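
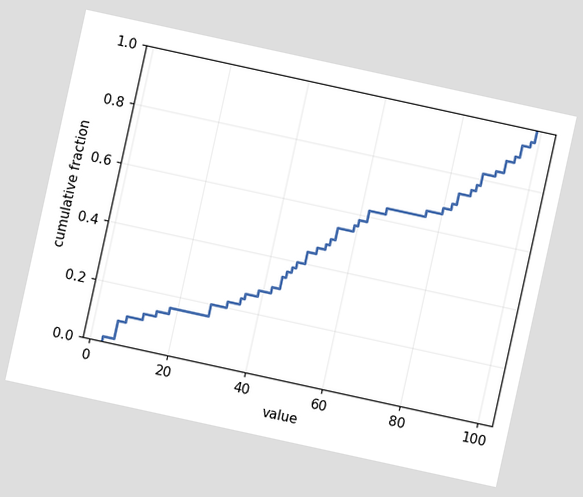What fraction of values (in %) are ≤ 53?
The chart is tilted about 12° clockwise. At x=53 the ECDF step is at 48%.

48%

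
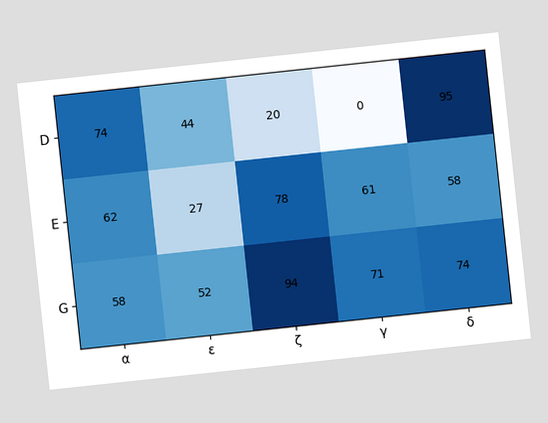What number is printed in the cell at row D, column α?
74

The chart is tilted about 6° counter-clockwise. The (D, α) cell reads 74.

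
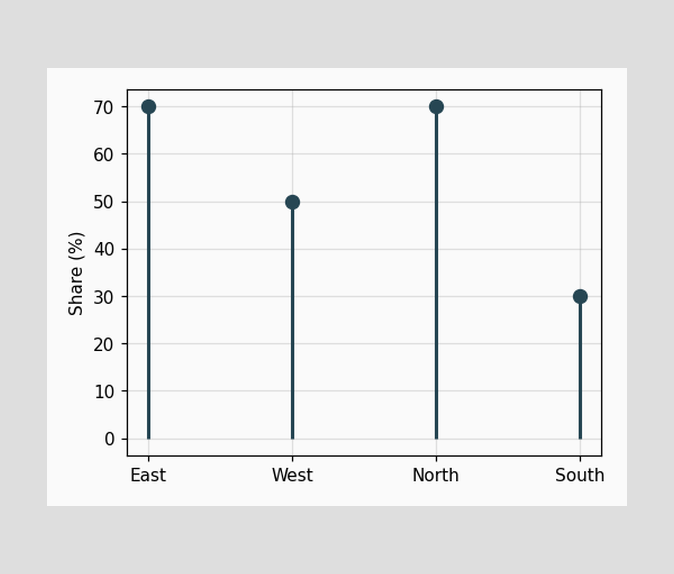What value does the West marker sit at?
The West marker sits at 50%.

50%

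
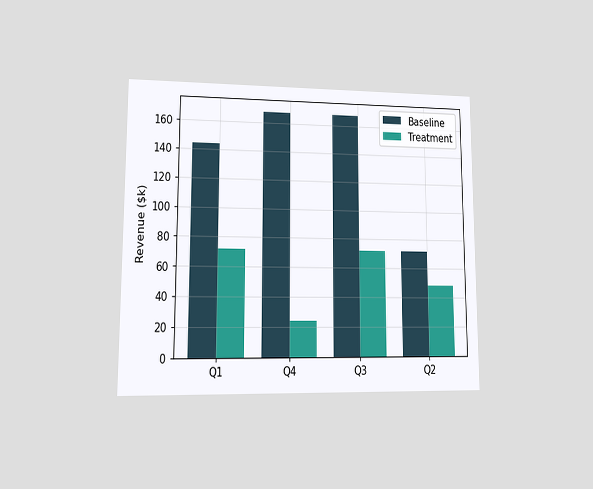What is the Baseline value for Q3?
$168k

The chart is viewed at a slight angle. The Baseline bar at Q3 reaches $168k on the y-axis.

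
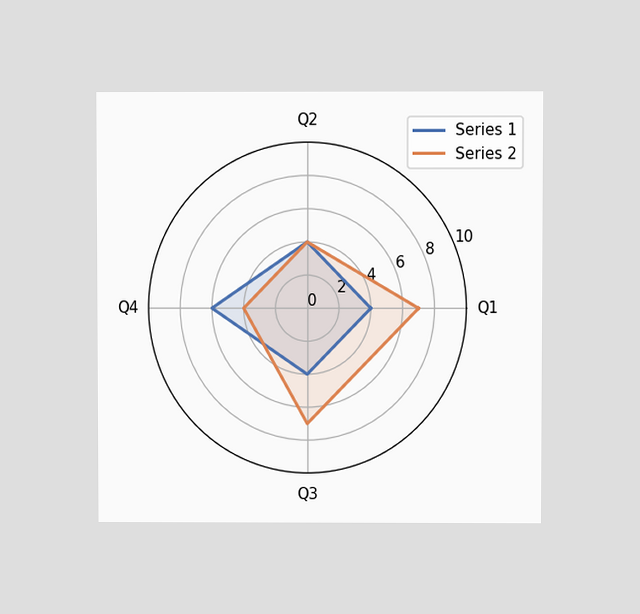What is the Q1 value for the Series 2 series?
7

The chart is viewed at a slight angle. On the Q1 axis, Series 2 reaches 7.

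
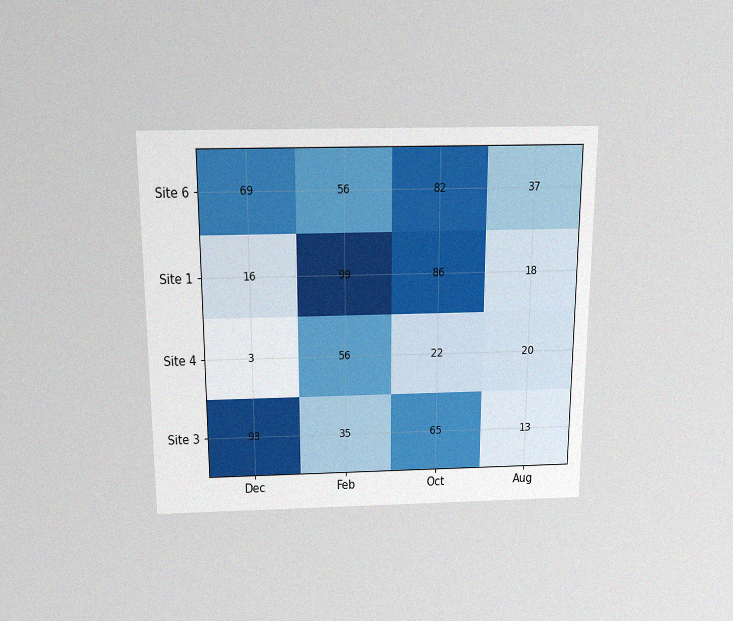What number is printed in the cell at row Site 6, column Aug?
The chart is viewed slightly from above, with some photo noise. The (Site 6, Aug) cell reads 37.

37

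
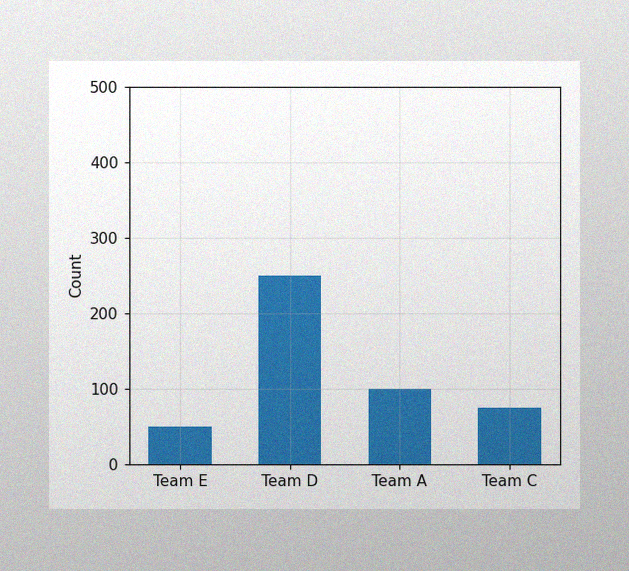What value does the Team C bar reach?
75

The image has some photo noise and uneven lighting. Reading along the chart's y-axis, the Team C bar reaches 75.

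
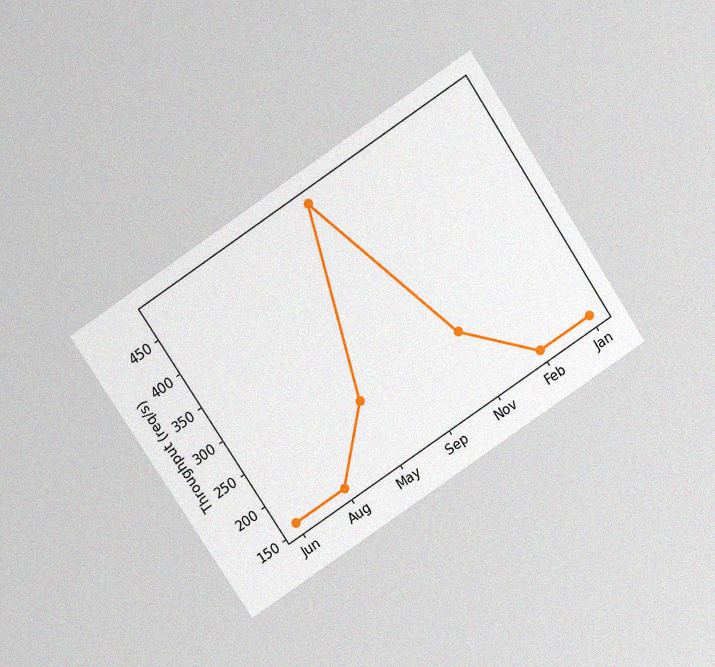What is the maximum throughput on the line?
480req/s

The chart is tilted about 33° counter-clockwise and viewed slightly from above, with some photo noise. The highest point is at Sep, and reading across to the y-axis gives 480req/s.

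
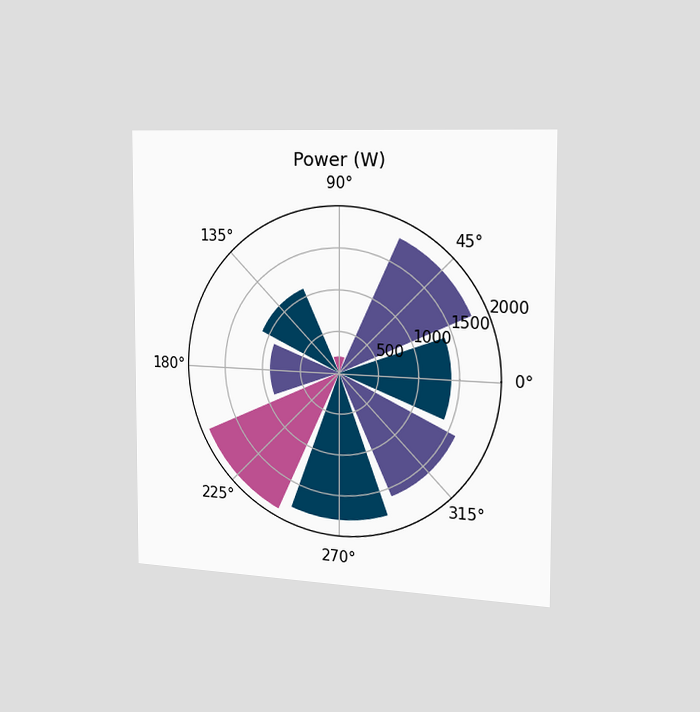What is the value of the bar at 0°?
1400W

The chart is viewed slightly from the right. The bar at 0° reaches 1400W on the radial axis.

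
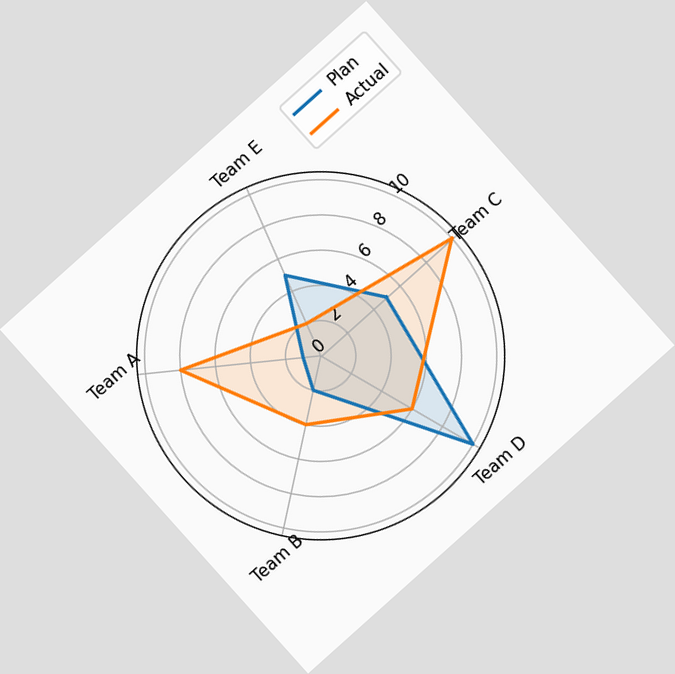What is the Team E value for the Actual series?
2

The chart is tilted about 42° counter-clockwise. On the Team E axis, Actual reaches 2.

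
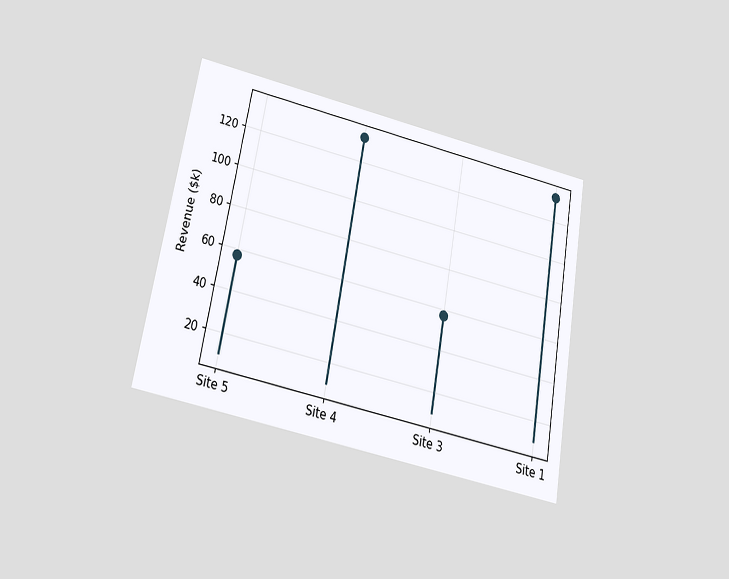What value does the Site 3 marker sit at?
$57k

The chart is tilted about 10° clockwise and viewed slightly from below. The Site 3 marker sits at $57k.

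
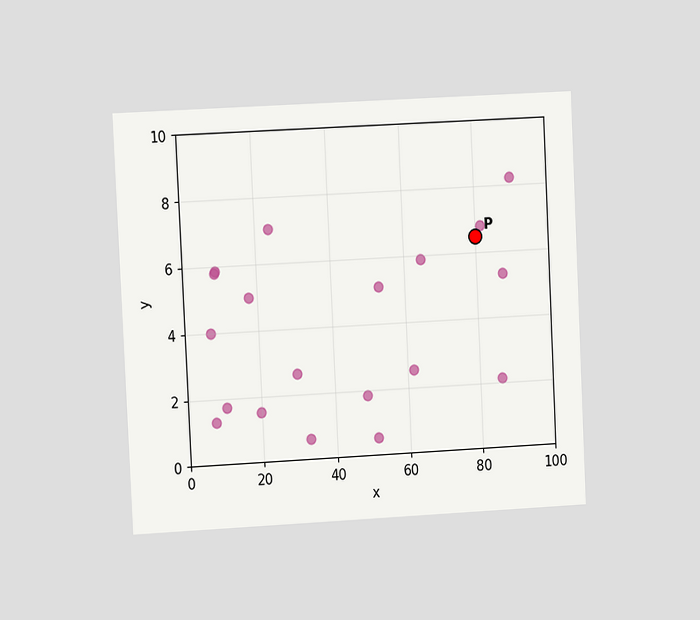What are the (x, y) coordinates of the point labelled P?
(80, 6.5)

The chart is tilted about 3° counter-clockwise and viewed at a slight angle. Following the gridlines from P to each axis, P sits at (80, 6.5).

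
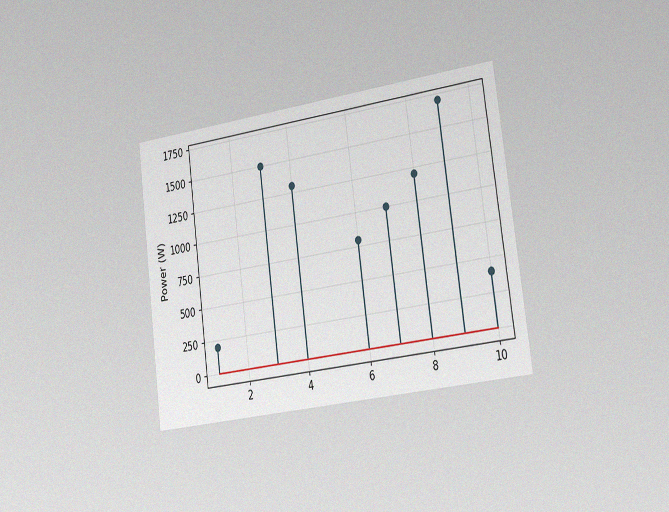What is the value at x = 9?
The chart is tilted about 8° counter-clockwise and viewed slightly from the right, with some photo noise. The stem at x=9 reaches 1700W.

1700W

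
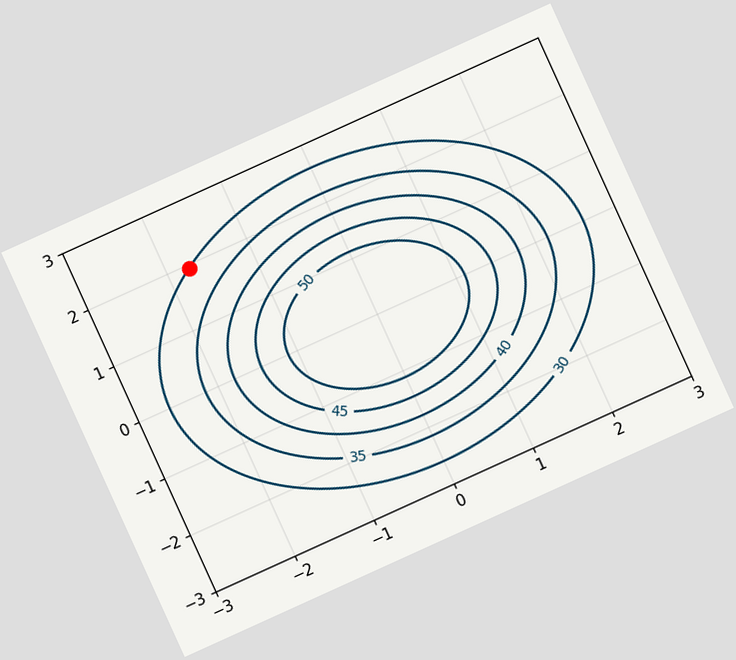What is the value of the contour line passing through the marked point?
The chart is tilted about 24° counter-clockwise. The marked point sits on the contour labelled 30.

30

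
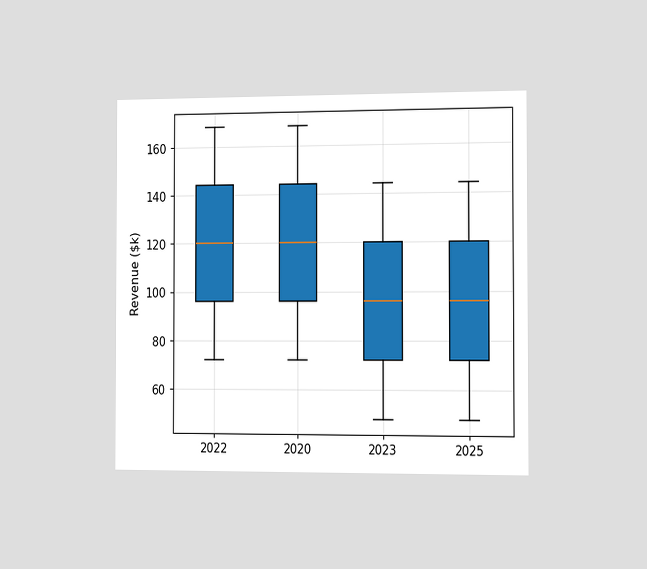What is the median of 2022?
$120k

The chart is viewed slightly from the right. The median line in the 2022 box sits at $120k.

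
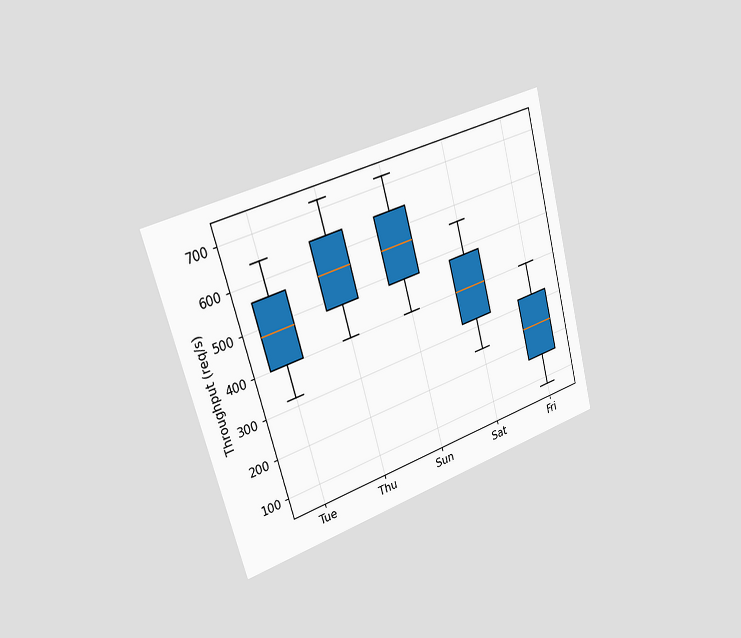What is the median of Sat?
The chart is tilted about 16° counter-clockwise and viewed slightly from the left. The median line in the Sat box sits at 400req/s.

400req/s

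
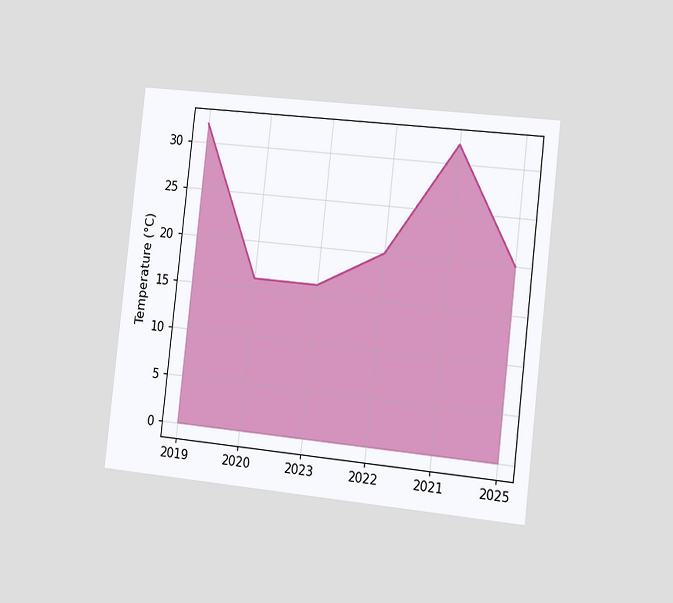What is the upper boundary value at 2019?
The chart is tilted about 6° clockwise and viewed slightly from the right. At 2019 the upper boundary is at 32°C.

32°C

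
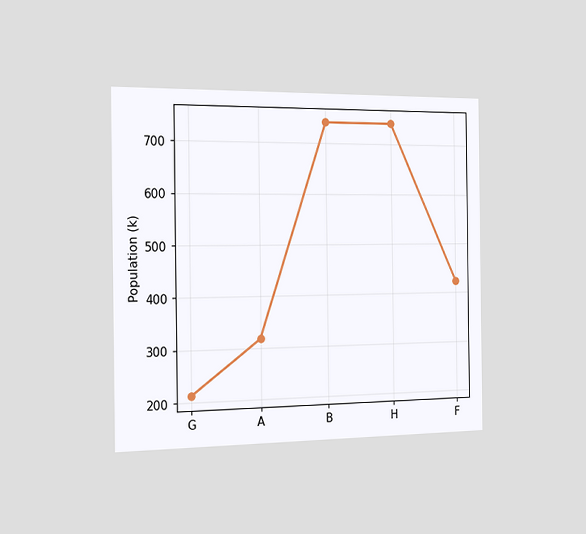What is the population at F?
424k

The chart is viewed slightly from the left. At F, the line is at 424k.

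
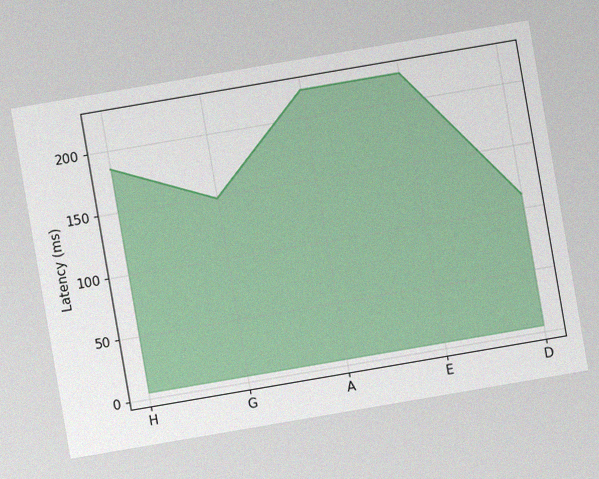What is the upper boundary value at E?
222ms

The chart is tilted about 10° counter-clockwise, with some photo noise. At E the upper boundary is at 222ms.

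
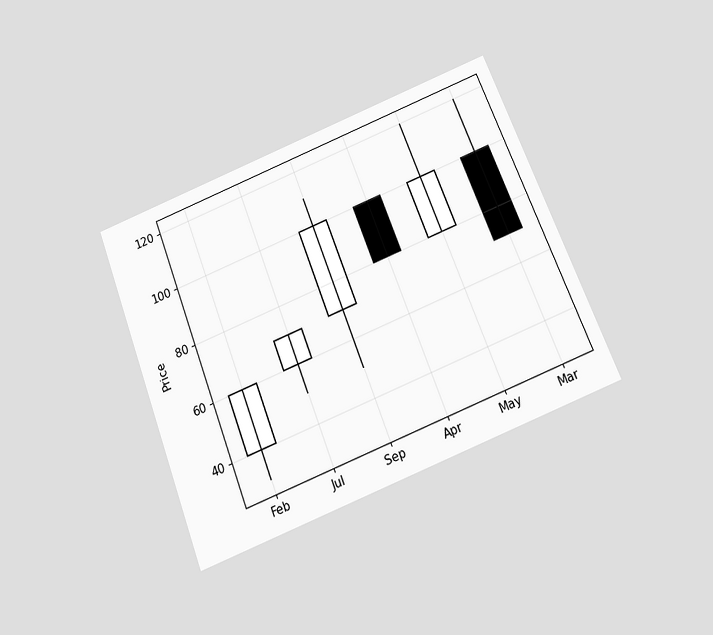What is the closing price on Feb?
60

The chart is tilted about 22° counter-clockwise and viewed slightly from below. The Feb candle closes at 60.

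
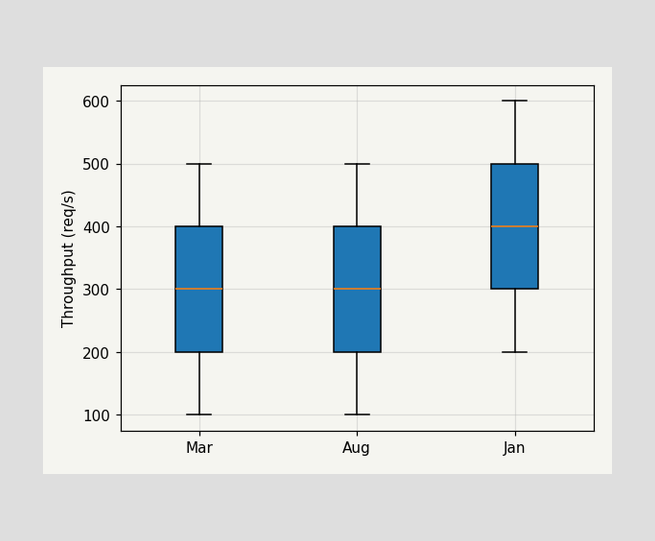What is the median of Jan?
The median line in the Jan box sits at 400req/s.

400req/s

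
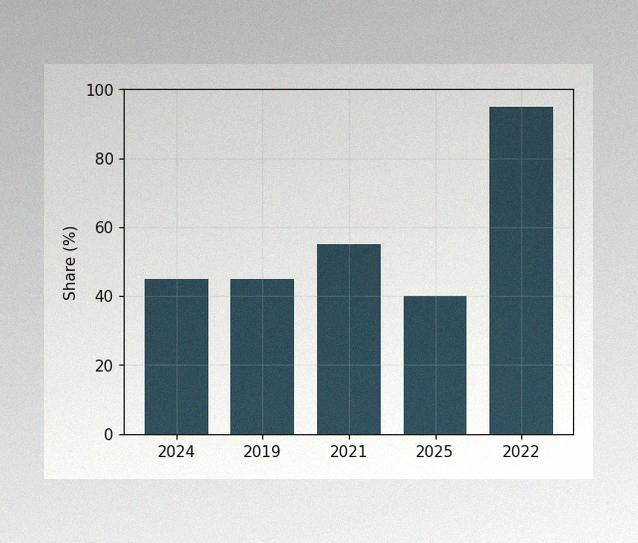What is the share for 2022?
The image has some photo noise and uneven lighting. Reading along the chart's y-axis, the 2022 bar reaches 95%.

95%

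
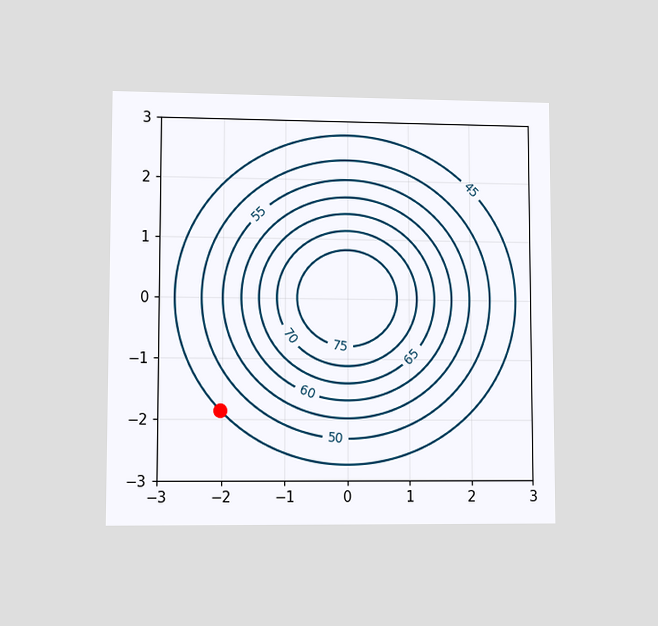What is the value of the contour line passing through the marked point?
The chart is viewed at a slight angle. The marked point sits on the contour labelled 45.

45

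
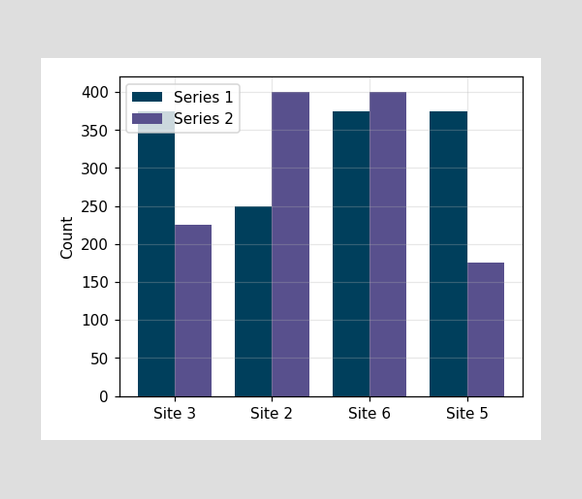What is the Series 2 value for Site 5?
175

The Series 2 bar at Site 5 reaches 175 on the y-axis.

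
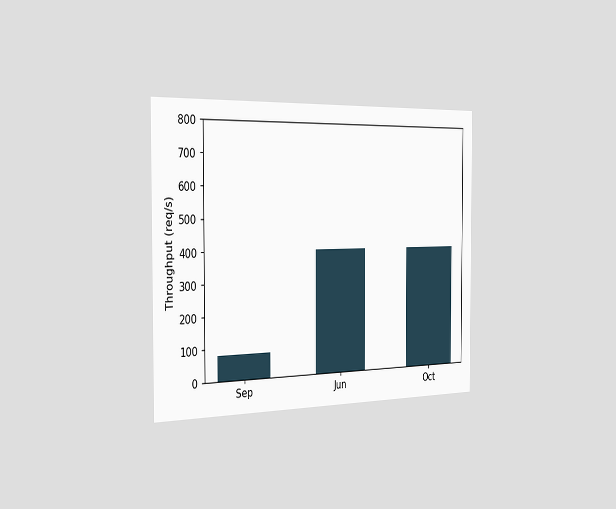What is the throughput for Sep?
80req/s

The chart is viewed slightly from the left. Reading along the chart's y-axis, the Sep bar reaches 80req/s.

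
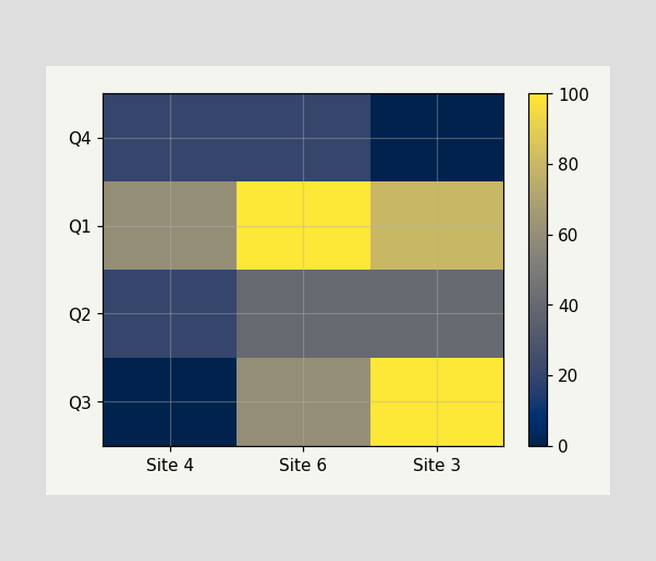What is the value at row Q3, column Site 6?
Matching cell (Q3, Site 6) against the colorbar gives 60.

60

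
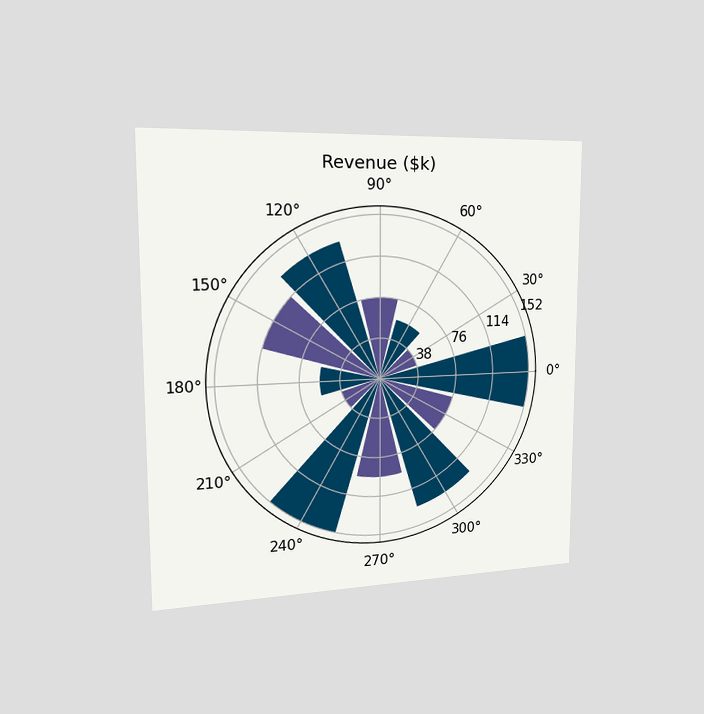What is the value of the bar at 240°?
The chart is viewed slightly from the left. The bar at 240° reaches $152k on the radial axis.

$152k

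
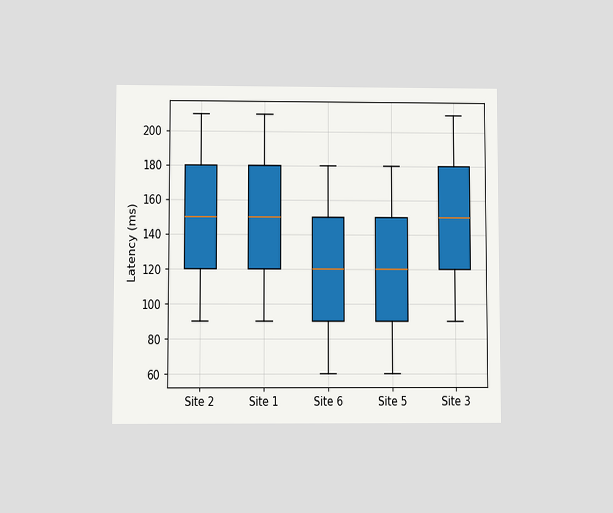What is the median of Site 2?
The chart is viewed at a slight angle. The median line in the Site 2 box sits at 150ms.

150ms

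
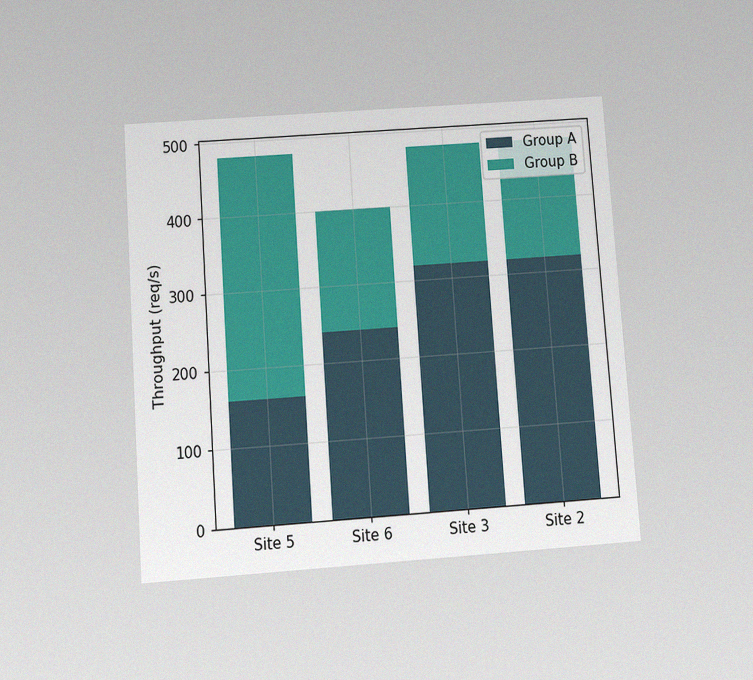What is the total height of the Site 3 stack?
480req/s

The chart is tilted about 4° counter-clockwise and viewed at a slight angle, with some photo noise. The Site 3 stack's top reaches 480req/s on the y-axis.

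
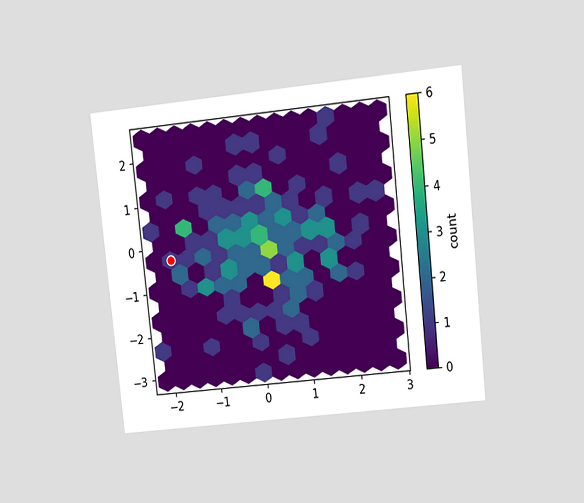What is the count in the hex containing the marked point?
The chart is tilted about 6° counter-clockwise and viewed at a slight angle. The marked hex reads 1 on the colorbar.

1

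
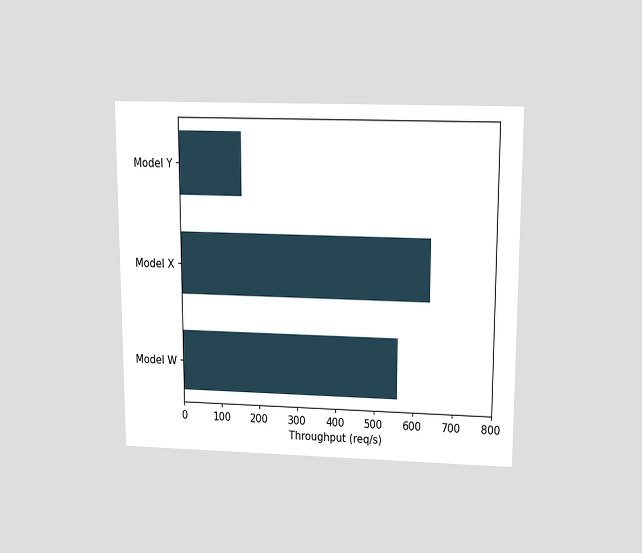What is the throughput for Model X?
640req/s

The chart is viewed slightly from above. Reading along the chart's x-axis, the Model X bar reaches 640req/s.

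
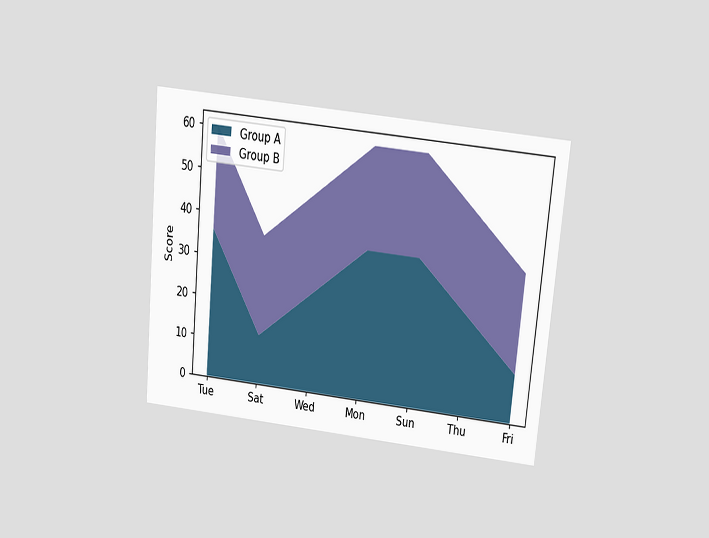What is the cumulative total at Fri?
The chart is tilted about 5° clockwise and viewed slightly from above. The stacked total at Fri reaches 36.

36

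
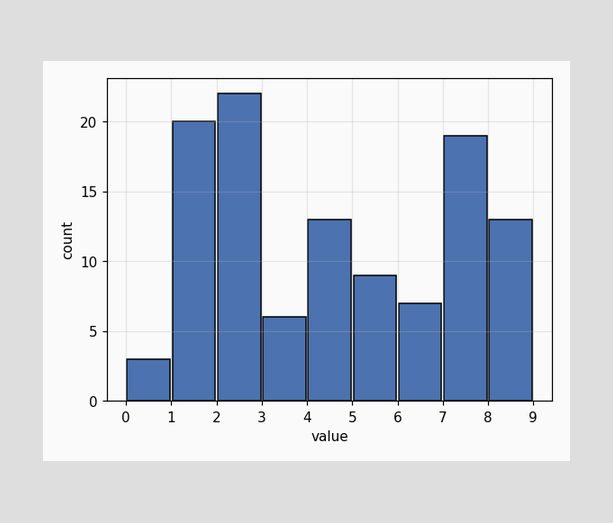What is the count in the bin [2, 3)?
The [2, 3) bin has height 22.

22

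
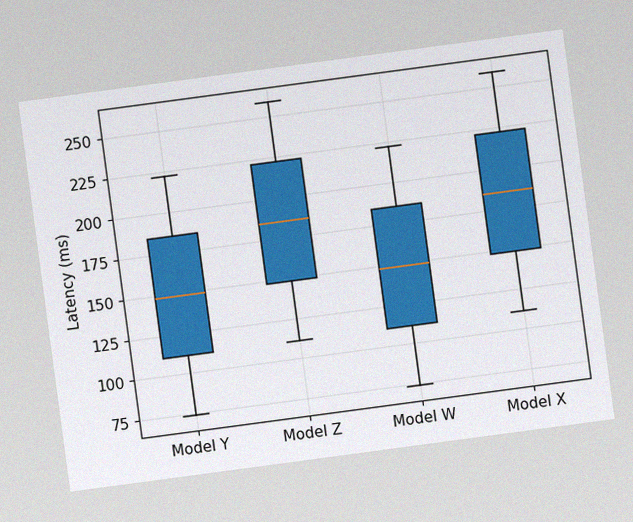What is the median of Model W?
The chart is tilted about 8° counter-clockwise, with some photo noise. The median line in the Model W box sits at 148ms.

148ms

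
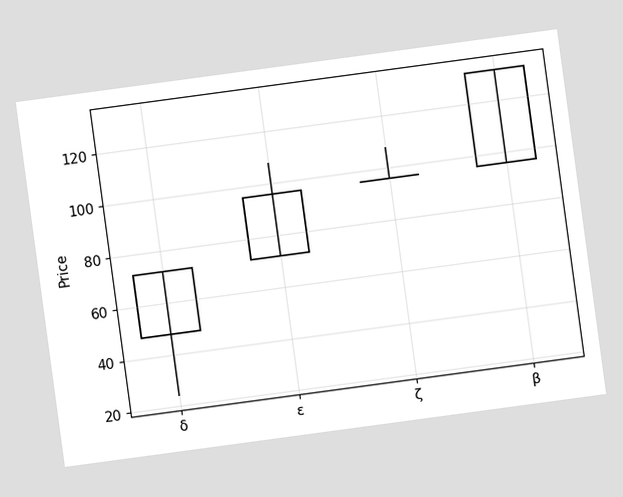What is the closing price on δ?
72

The chart is tilted about 8° counter-clockwise. The δ candle closes at 72.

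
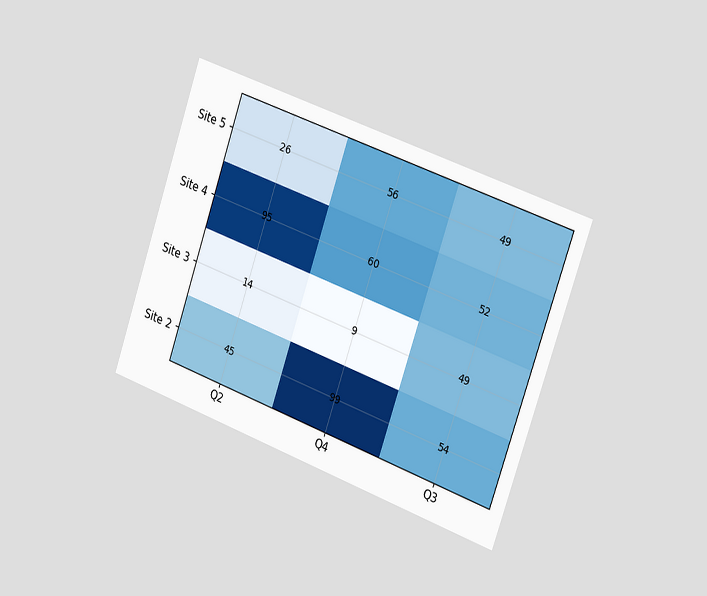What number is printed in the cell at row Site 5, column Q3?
The chart is tilted about 19° clockwise and viewed slightly from the right. The (Site 5, Q3) cell reads 49.

49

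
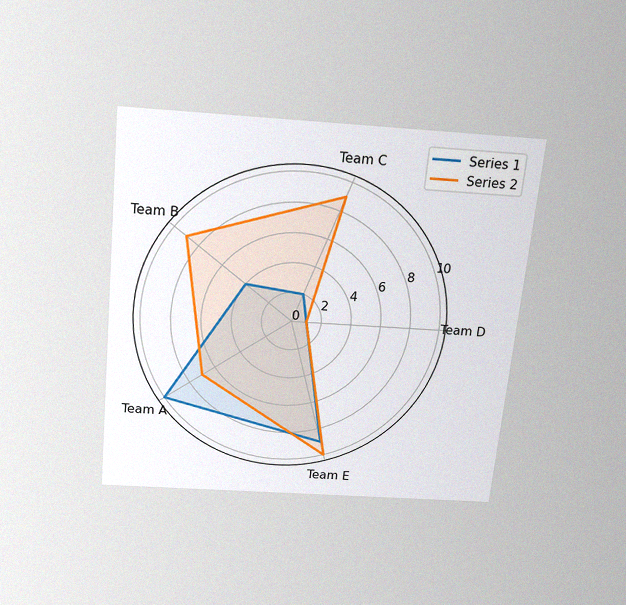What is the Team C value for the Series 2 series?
The chart is tilted about 6° clockwise and viewed slightly from above, with some photo noise. On the Team C axis, Series 2 reaches 9.

9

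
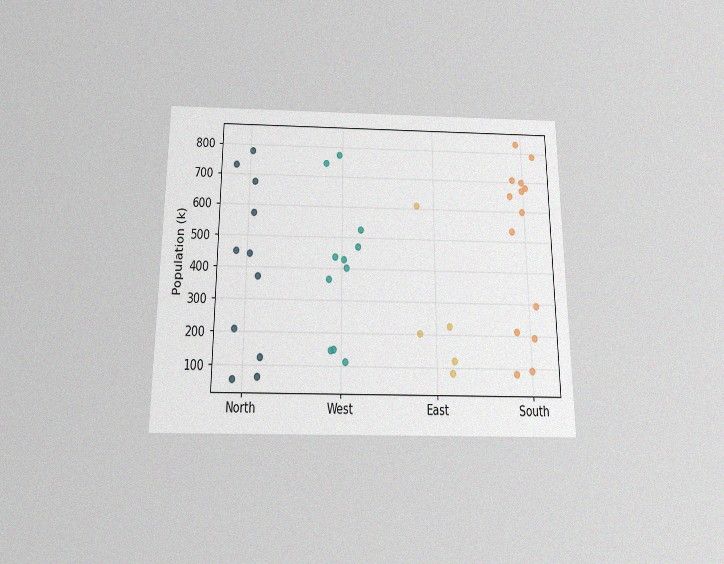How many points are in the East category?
The chart is viewed slightly from below, with some photo noise. Counting the markers in the East column gives 5.

5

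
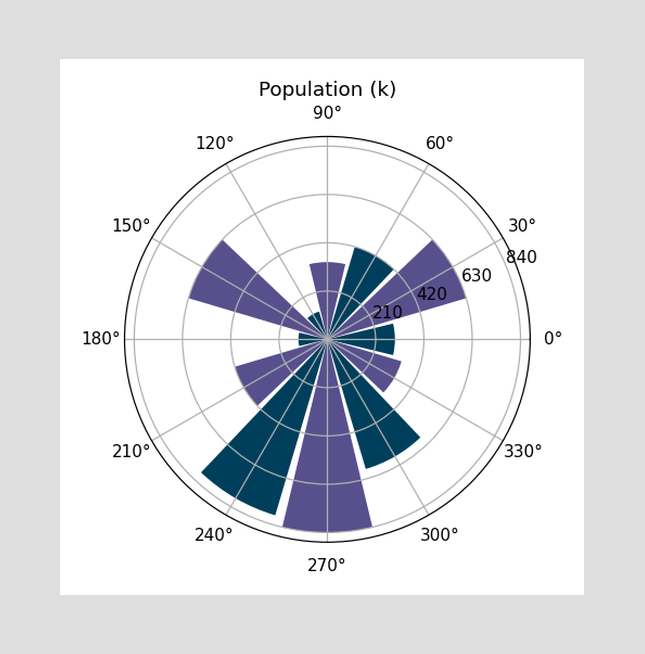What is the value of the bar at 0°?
294k

The bar at 0° reaches 294k on the radial axis.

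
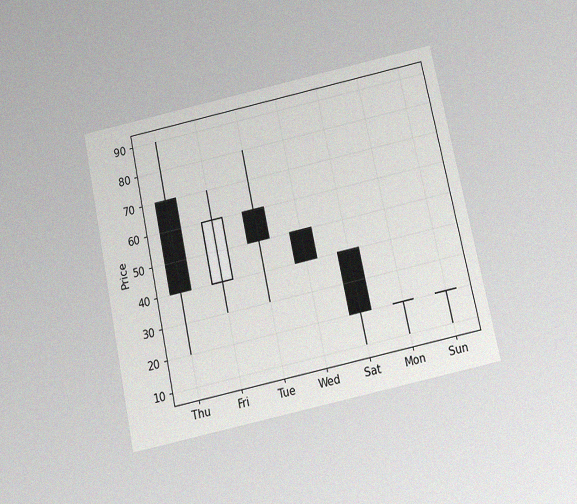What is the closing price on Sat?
The chart is tilted about 12° counter-clockwise and viewed slightly from below, with some photo noise. The Sat candle closes at 20.

20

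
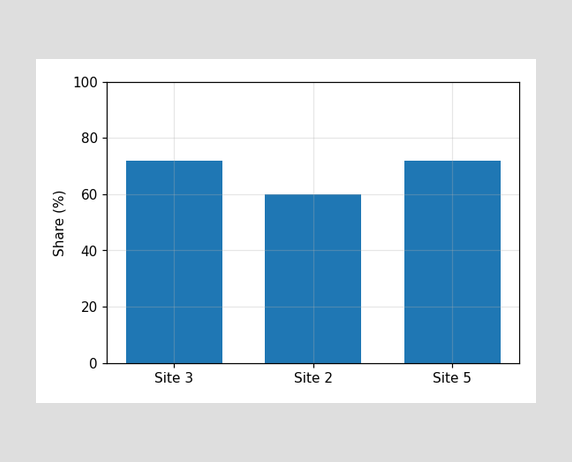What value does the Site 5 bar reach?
Reading along the chart's y-axis, the Site 5 bar reaches 72%.

72%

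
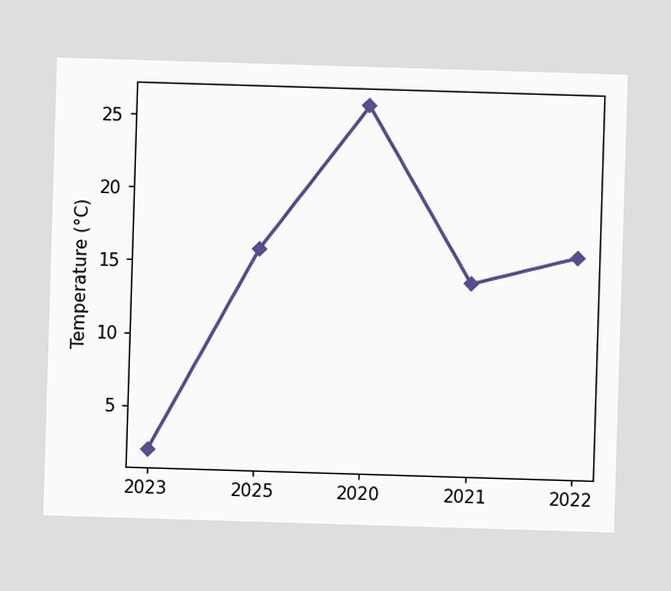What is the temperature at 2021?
At 2021, the line is at 14°C.

14°C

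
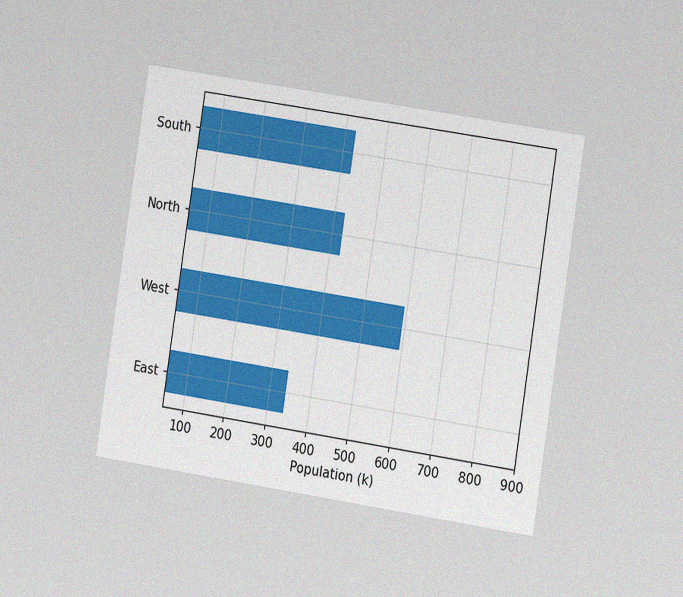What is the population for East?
340k

The chart is tilted about 9° clockwise and viewed slightly from the right, with some photo noise. Reading along the chart's x-axis, the East bar reaches 340k.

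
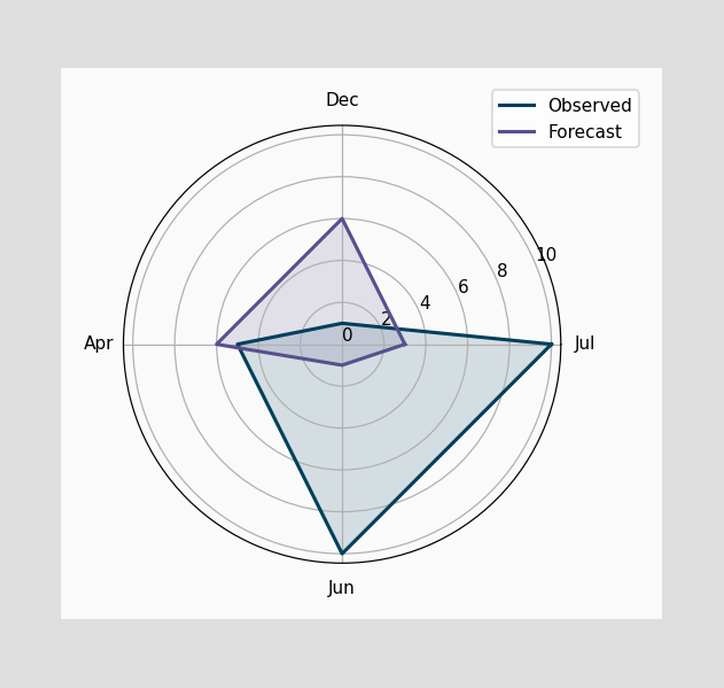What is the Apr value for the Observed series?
5

On the Apr axis, Observed reaches 5.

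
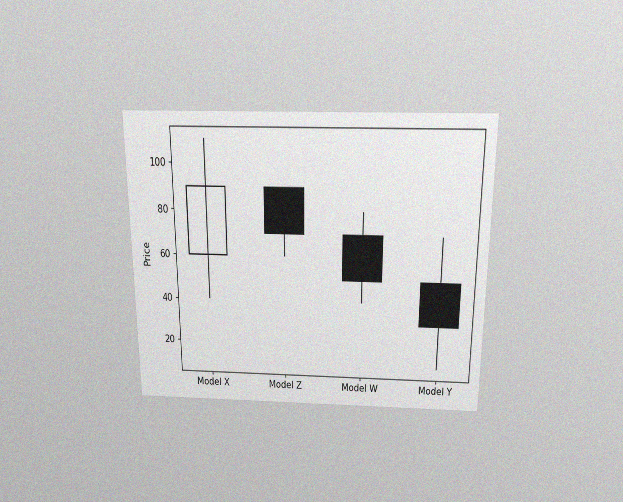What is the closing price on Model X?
The chart is viewed slightly from above, with some photo noise. The Model X candle closes at 90.

90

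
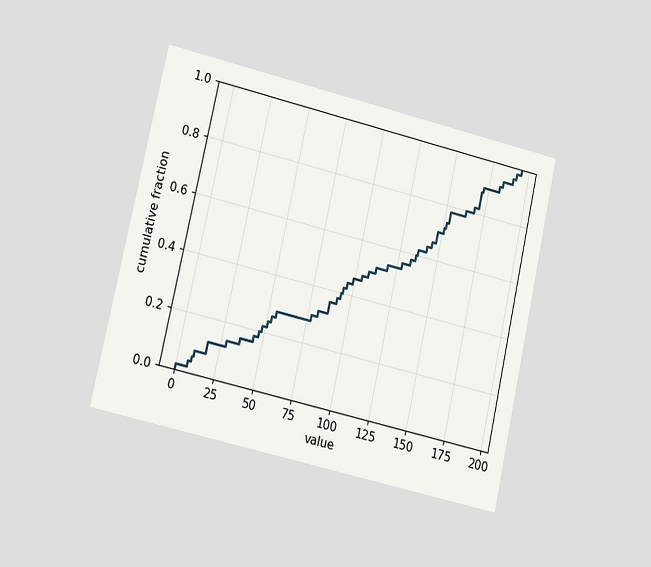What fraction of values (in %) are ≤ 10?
8%

The chart is tilted about 13° clockwise and viewed at a slight angle. At x=10 the ECDF step is at 8%.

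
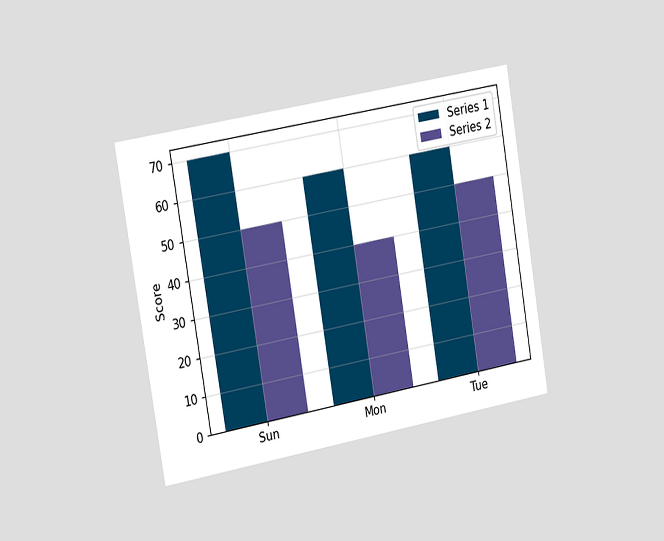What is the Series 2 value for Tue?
The chart is tilted about 10° counter-clockwise and viewed slightly from the left. The Series 2 bar at Tue reaches 50 on the y-axis.

50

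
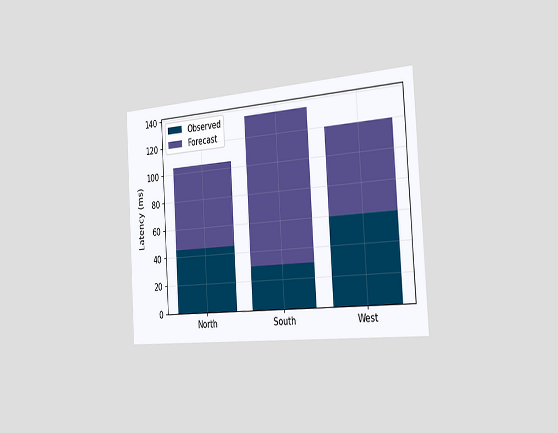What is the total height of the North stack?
105ms

The chart is tilted about 3° counter-clockwise and viewed slightly from the right. The North stack's top reaches 105ms on the y-axis.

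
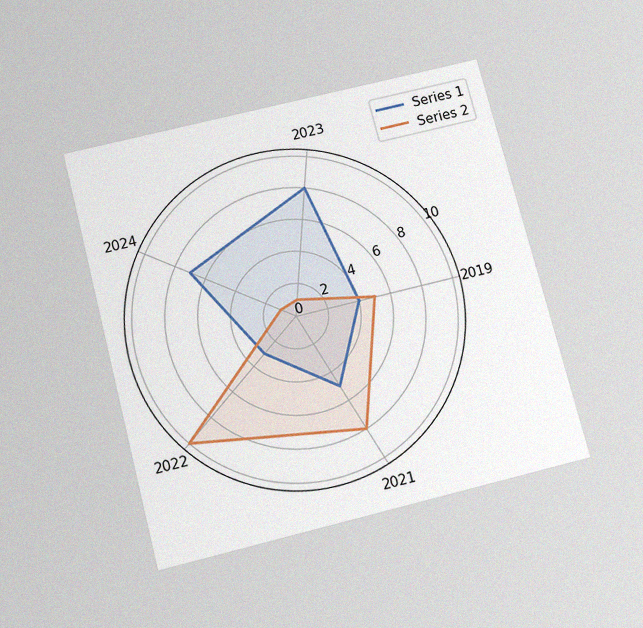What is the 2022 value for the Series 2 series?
10

The chart is tilted about 14° counter-clockwise and viewed slightly from below, with some photo noise. On the 2022 axis, Series 2 reaches 10.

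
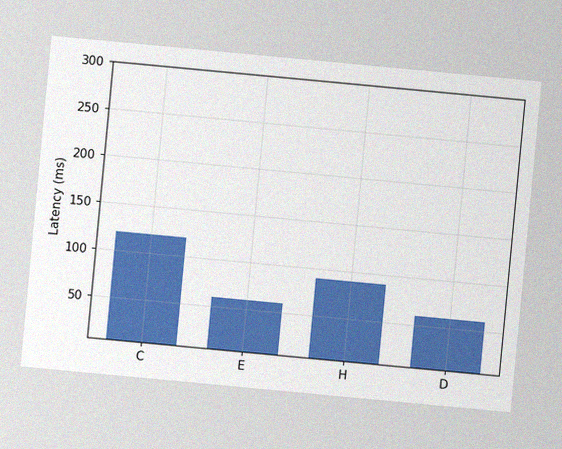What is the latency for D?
60ms

The chart is tilted about 5° clockwise, with some photo noise. Reading along the chart's y-axis, the D bar reaches 60ms.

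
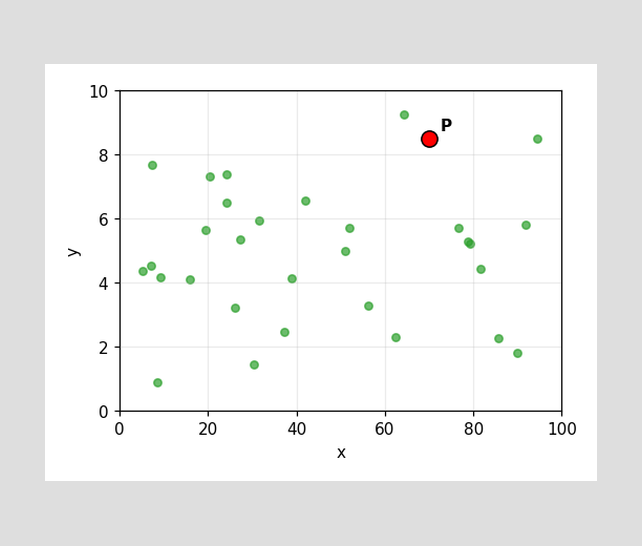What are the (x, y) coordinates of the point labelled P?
(70, 8.5)

Following the gridlines from P to each axis, P sits at (70, 8.5).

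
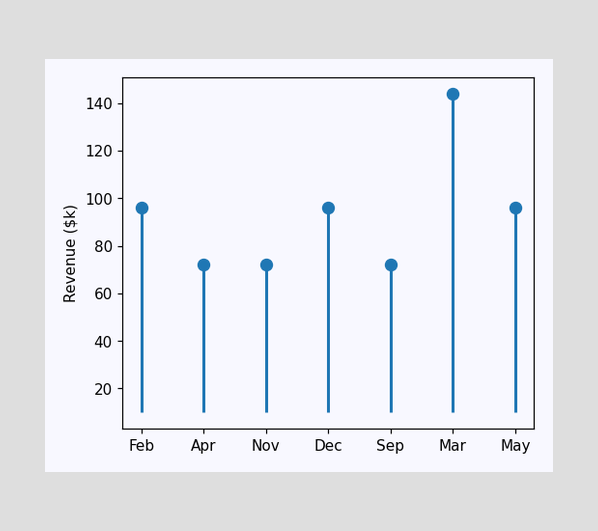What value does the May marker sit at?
$96k

The May marker sits at $96k.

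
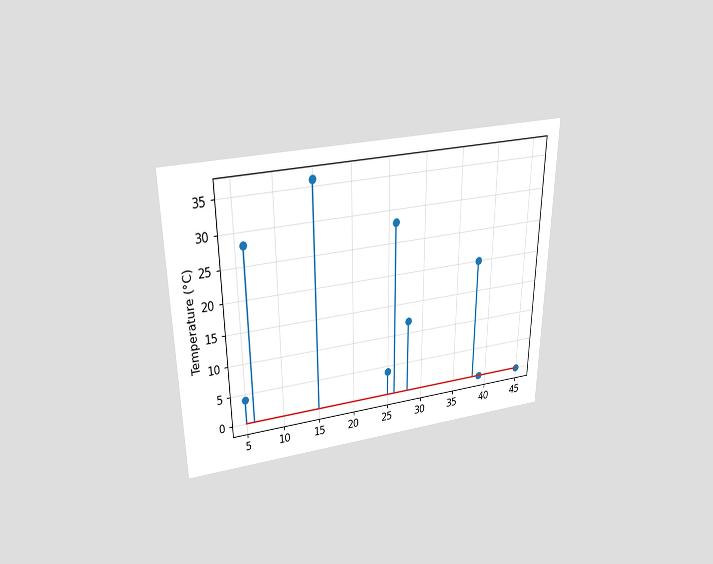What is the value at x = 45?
0°C

The chart is viewed slightly from above. The stem at x=45 reaches 0°C.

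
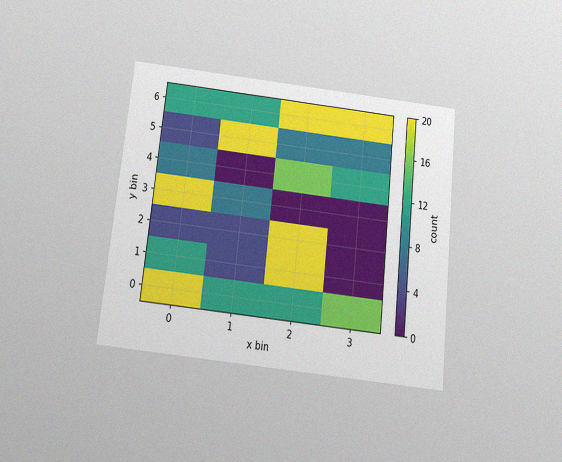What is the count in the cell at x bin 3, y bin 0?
16

The chart is tilted about 6° clockwise and viewed slightly from below, with some photo noise. Matching the cell (3, 0) against the colorbar gives 16.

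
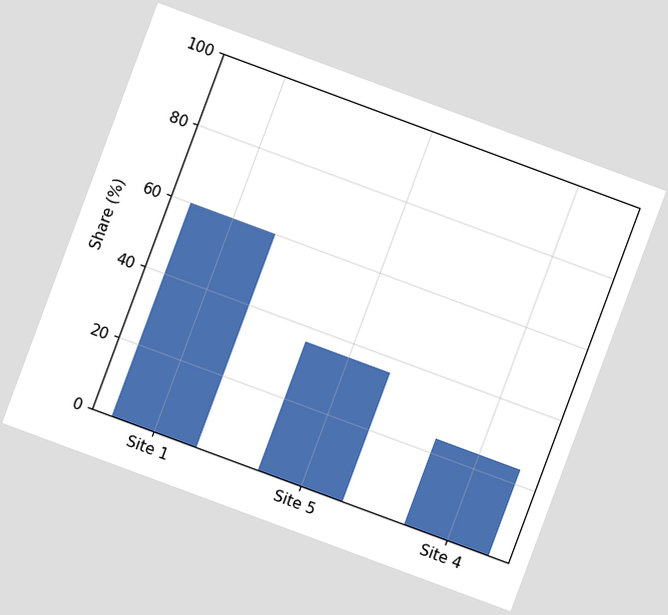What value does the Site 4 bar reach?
24%

The chart is tilted about 20° clockwise. Reading along the chart's y-axis, the Site 4 bar reaches 24%.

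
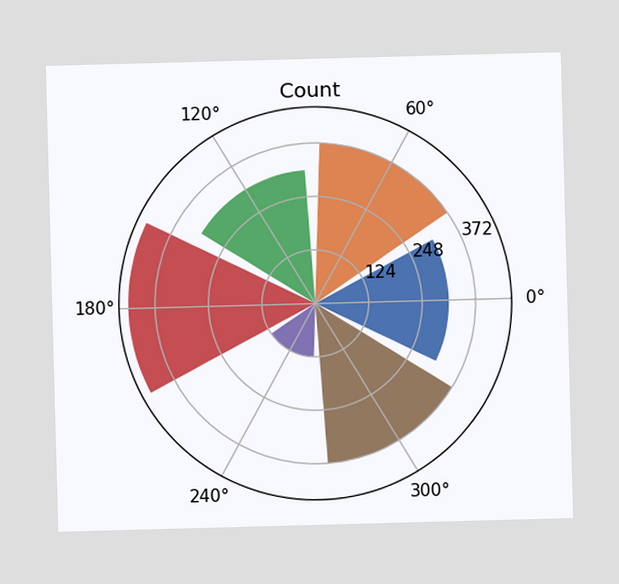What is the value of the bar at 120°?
The bar at 120° reaches 310 on the radial axis.

310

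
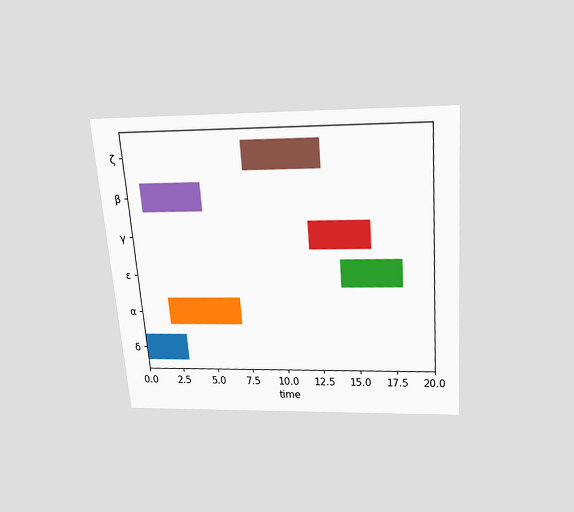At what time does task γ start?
The chart is tilted about 4° counter-clockwise and viewed slightly from above. The γ bar begins at t=12.

12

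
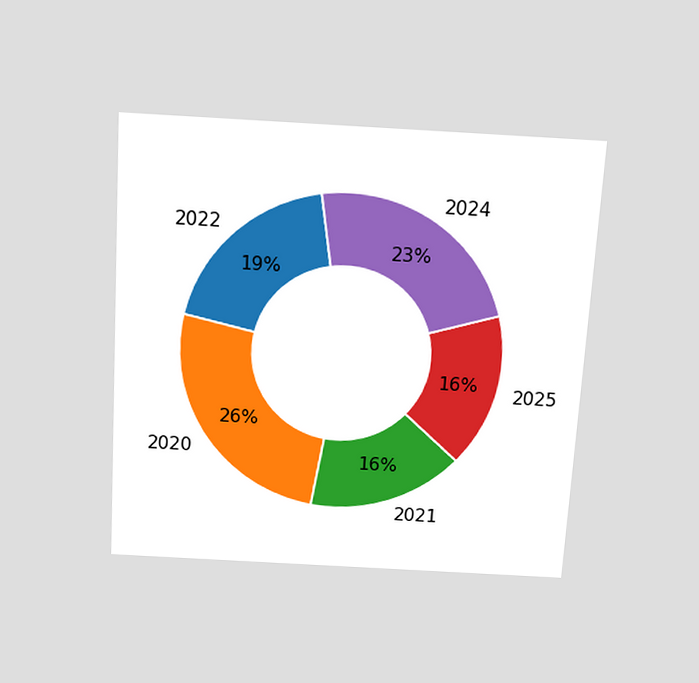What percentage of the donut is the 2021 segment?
The chart is tilted about 3° clockwise and viewed slightly from above. The 2021 segment takes up 16% of the ring.

16%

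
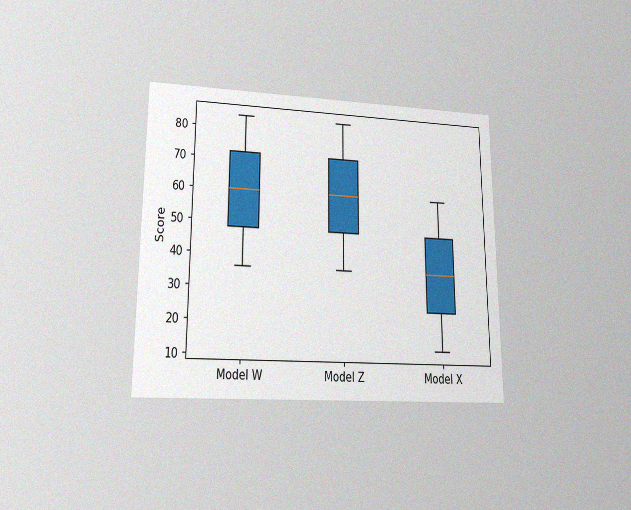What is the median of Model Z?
The chart is viewed at a slight angle, with some photo noise. The median line in the Model Z box sits at 60.

60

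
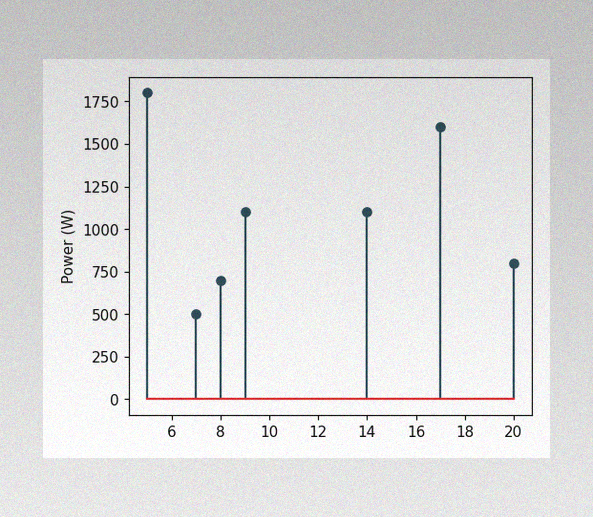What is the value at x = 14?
1100W

The image has some photo noise and uneven lighting. The stem at x=14 reaches 1100W.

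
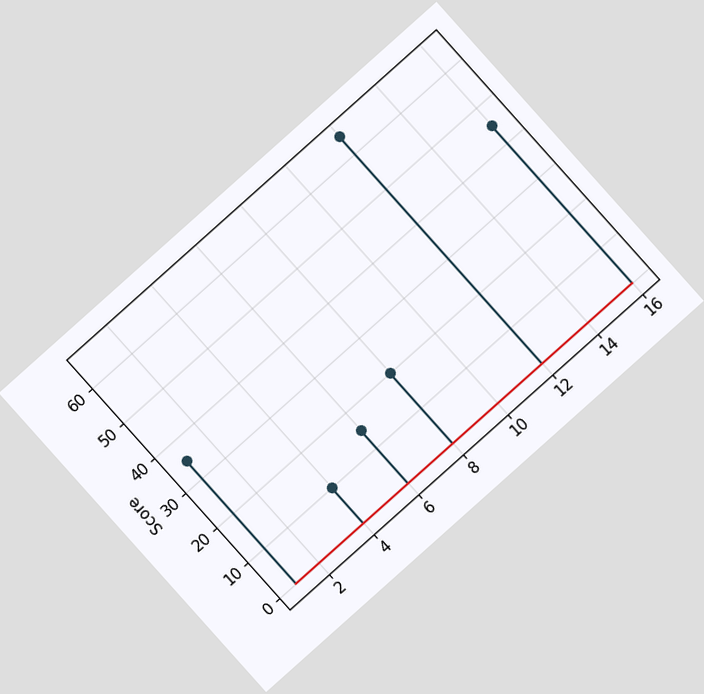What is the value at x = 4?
The chart is tilted about 42° counter-clockwise. The stem at x=4 reaches 10.

10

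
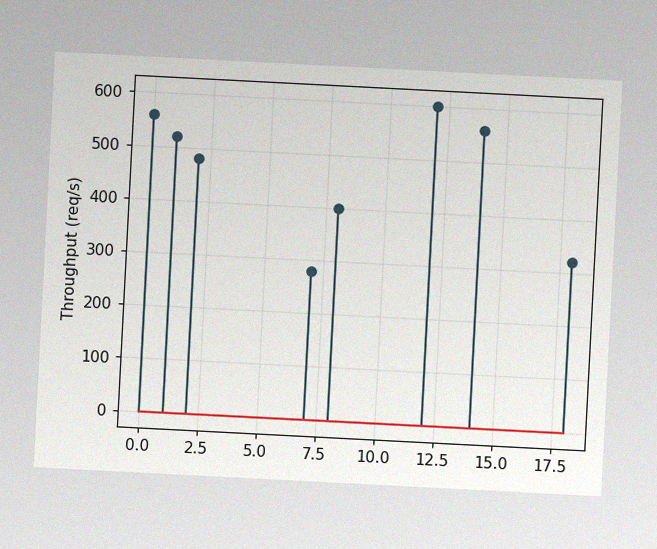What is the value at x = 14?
560req/s

The chart is tilted about 3° clockwise, with some photo noise. The stem at x=14 reaches 560req/s.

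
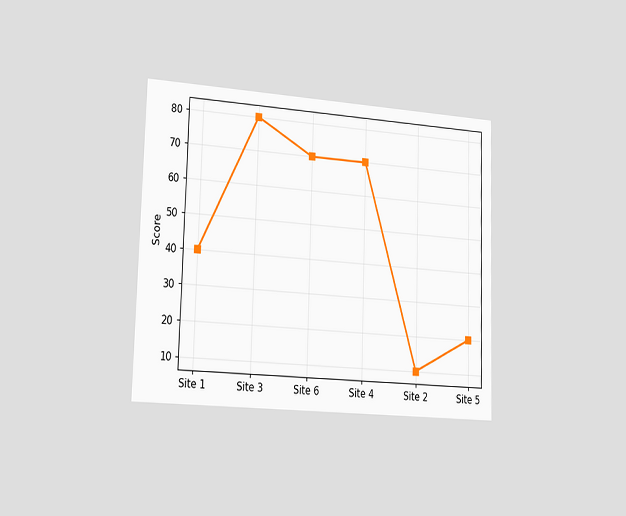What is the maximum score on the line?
80

The chart is viewed slightly from the left. The highest point is at Site 3, and reading across to the y-axis gives 80.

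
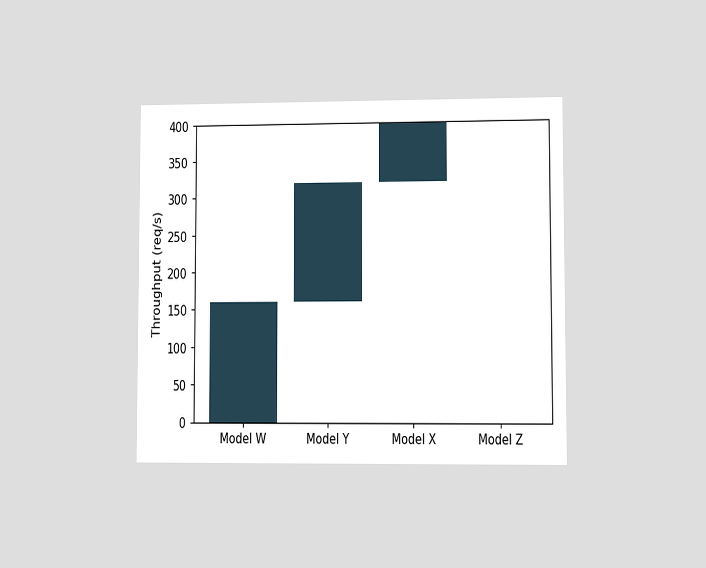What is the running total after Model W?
160req/s

The chart is viewed at a slight angle. After Model W the running total reaches 160req/s.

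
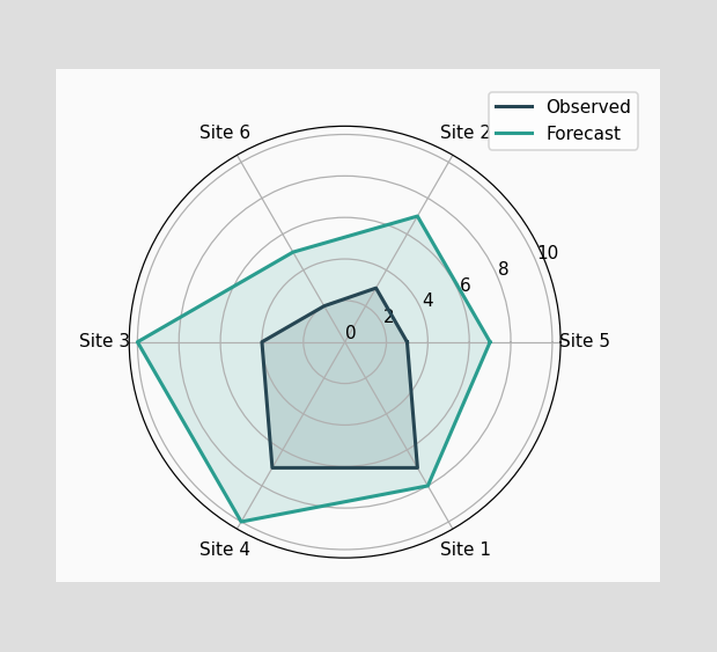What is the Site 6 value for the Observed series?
2

On the Site 6 axis, Observed reaches 2.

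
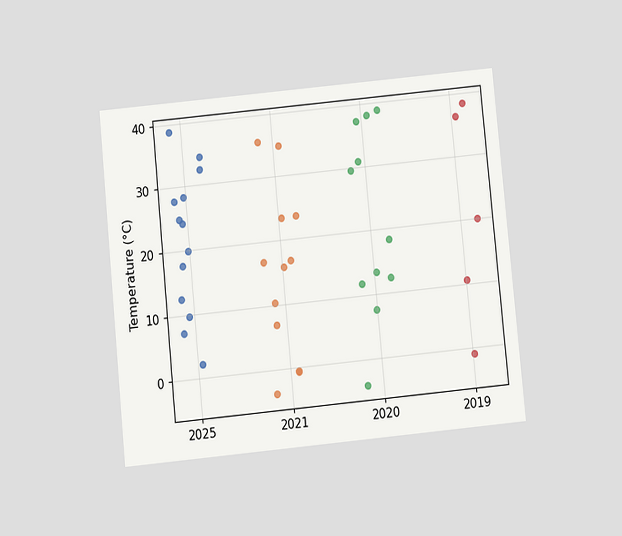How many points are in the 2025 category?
13

The chart is tilted about 6° counter-clockwise and viewed slightly from below. Counting the markers in the 2025 column gives 13.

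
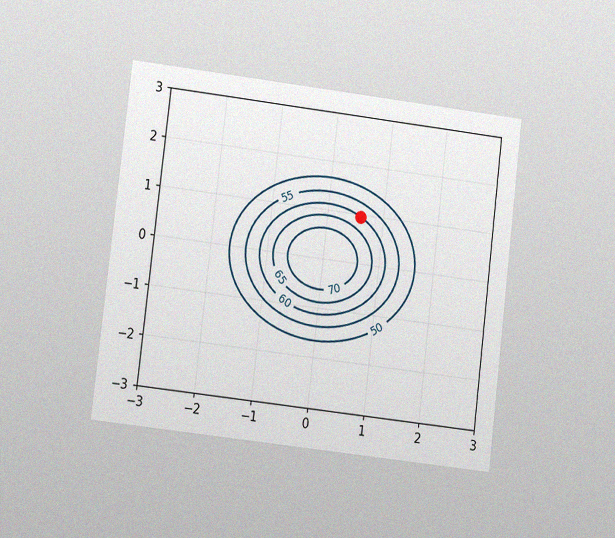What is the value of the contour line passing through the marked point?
The chart is tilted about 7° clockwise and viewed at a slight angle, with some photo noise. The marked point sits on the contour labelled 60.

60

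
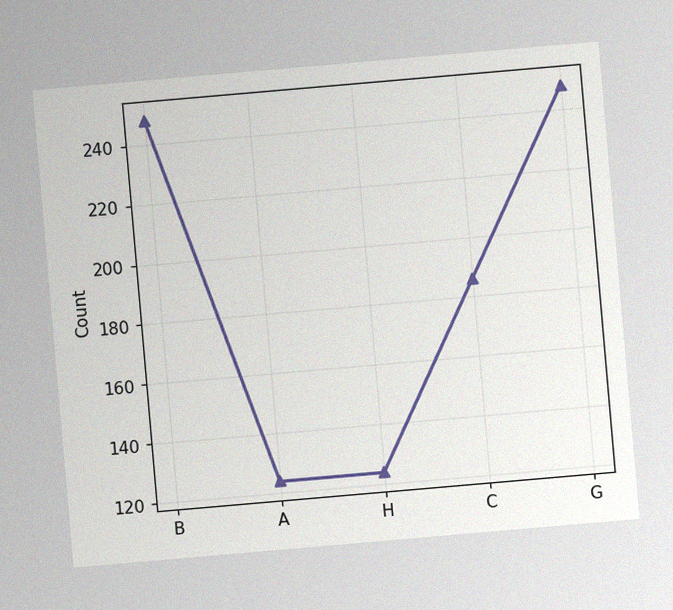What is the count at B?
The chart is tilted about 5° counter-clockwise, with some photo noise. At B, the line is at 248.

248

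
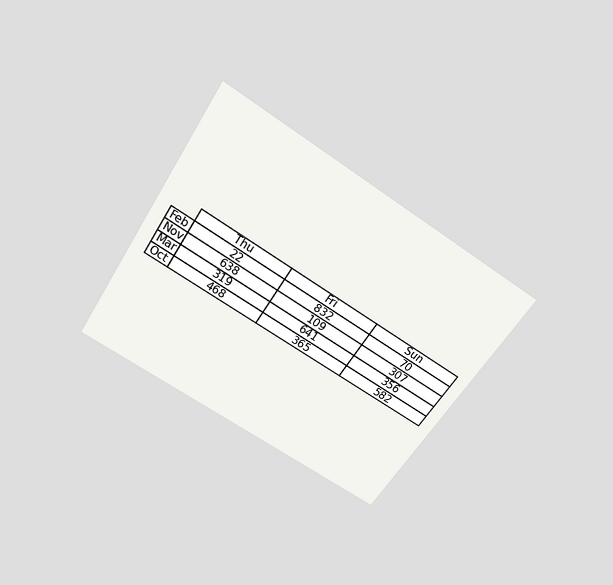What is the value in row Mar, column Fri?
641

The chart is tilted about 33° clockwise and viewed slightly from above. The (Mar, Fri) cell reads 641.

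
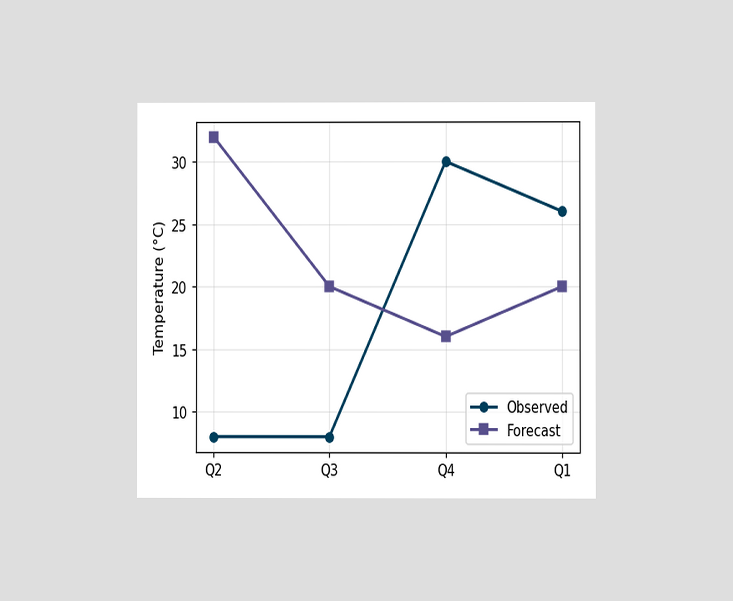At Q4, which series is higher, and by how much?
Observed, by 14°C

The chart is viewed at a slight angle. At Q4, Observed sits above the other line by 14°C.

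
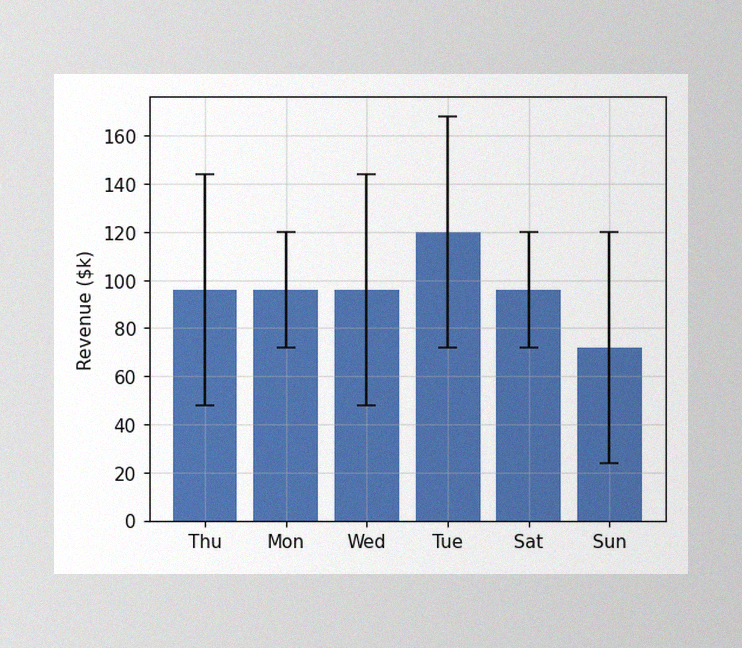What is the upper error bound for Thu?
The image has some photo noise and uneven lighting. The Thu bar's upper whisker reaches $144k.

$144k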